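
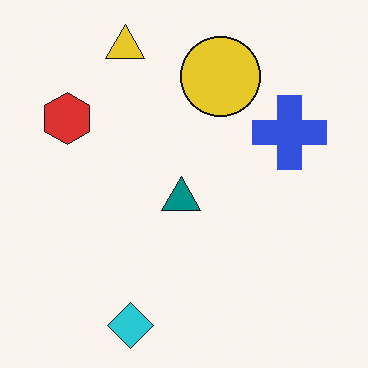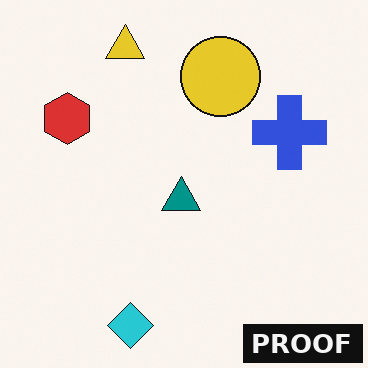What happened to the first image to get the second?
The second image is the first watermarked with the text "PROOF" in the lower-right corner.

A dark label reading "PROOF" appears in the lower-right corner.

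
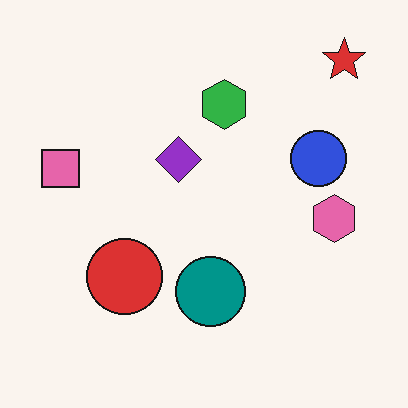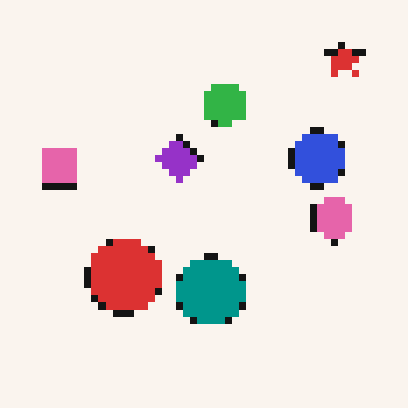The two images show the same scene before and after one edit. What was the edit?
Pixelated into visible square blocks.

Shapes are reduced to large square blocks; fine edges and outlines are lost — a downscale-then-upscale (mosaic) effect.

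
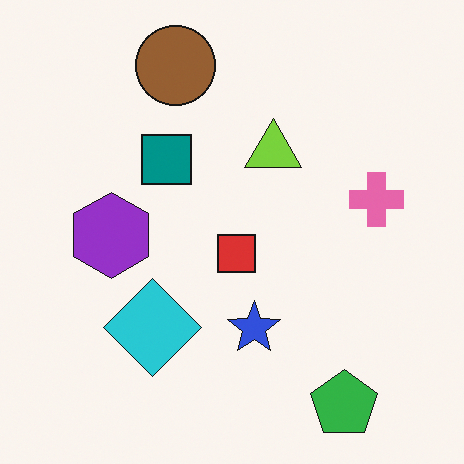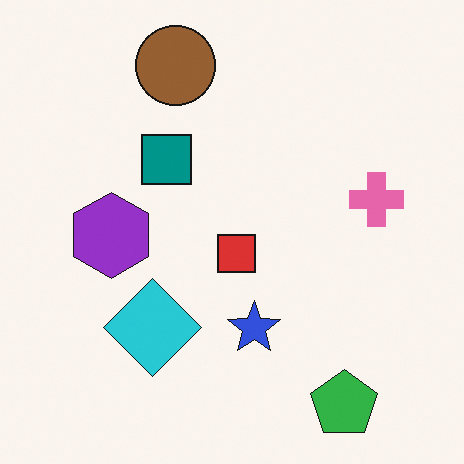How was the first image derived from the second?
The image was overlaid with an additional lime triangle.

A lime triangle appears in the first image that is absent from the second.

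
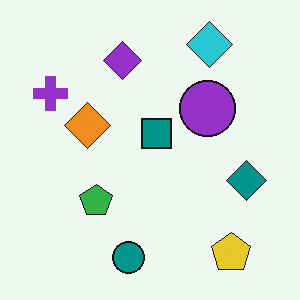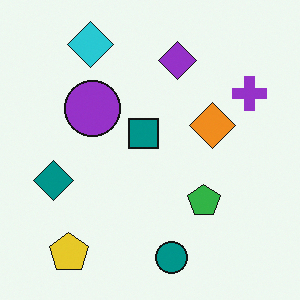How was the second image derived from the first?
The image was flipped horizontally (left ↔ right).

The purple cross is in the top-left of the first image and the top-right of the second — shapes on opposite sides of the vertical midline have swapped in a mirror flip.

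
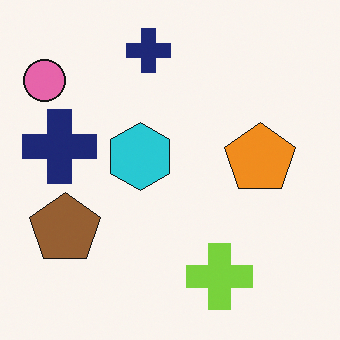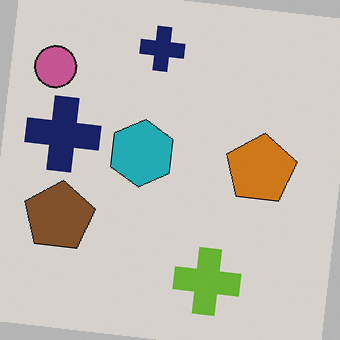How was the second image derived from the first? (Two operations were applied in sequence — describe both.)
This is the original image darkened a little, then rotated clockwise by a small amount.

Every pixel — background and shapes alike — is uniformly darkened. Every shape is tilted by the same angle and the image corners show triangular fill wedges — a whole-image rotation by a non-right angle.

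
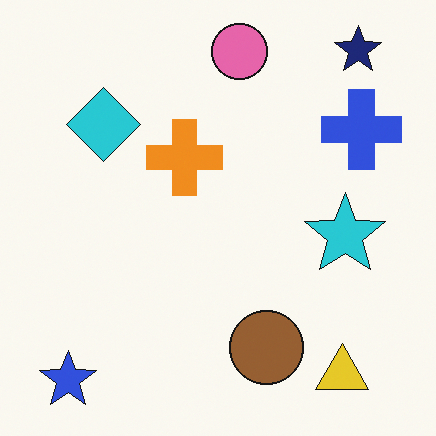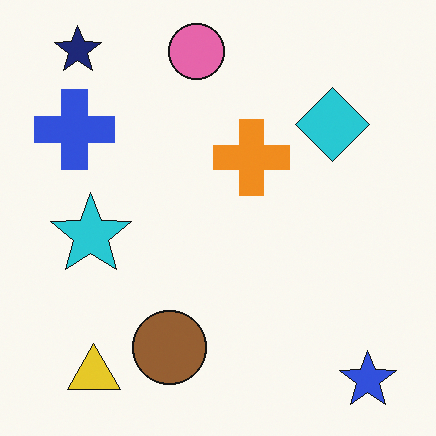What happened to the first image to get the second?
The transformation is: flipped horizontally (left ↔ right).

The blue star is in the bottom-left of the first image and the bottom-right of the second — shapes on opposite sides of the vertical midline have swapped in a mirror flip.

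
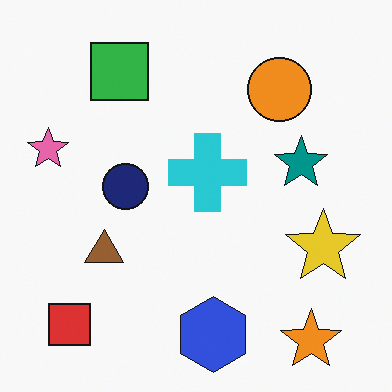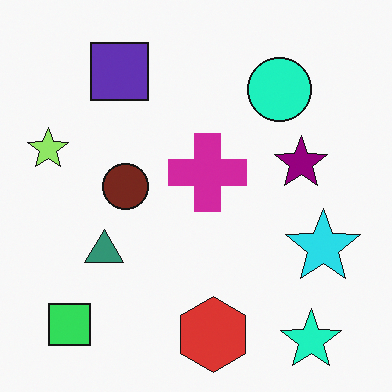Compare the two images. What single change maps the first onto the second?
Hue-shifted by a moderate amount.

Every shape's color has rotated by the same amount around the hue wheel — a uniform hue shift.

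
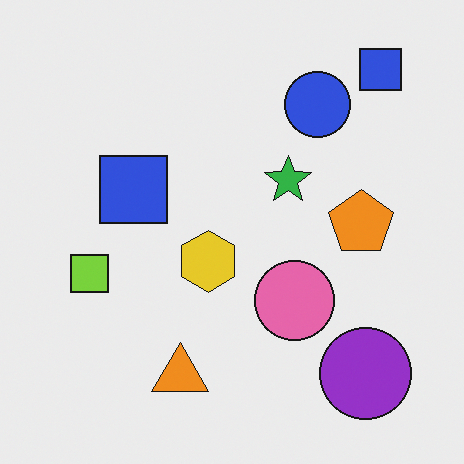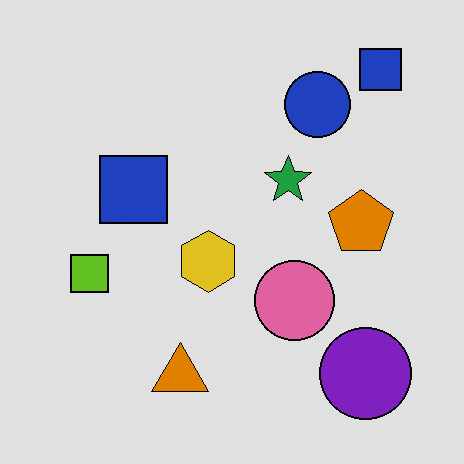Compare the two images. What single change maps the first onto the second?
The transformation is: moderately posterized.

Each flat color has snapped to a coarser quantized level — most visibly, the near-white background has dropped to a flat grey.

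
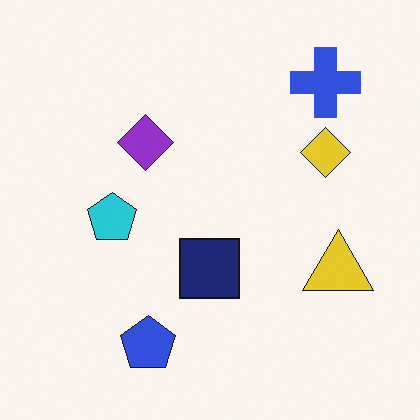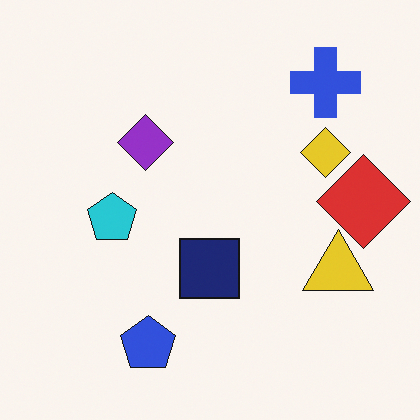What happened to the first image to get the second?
Overlaid with an additional red diamond.

A red diamond appears in the second image that is absent from the first.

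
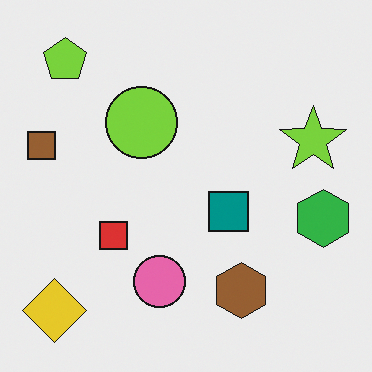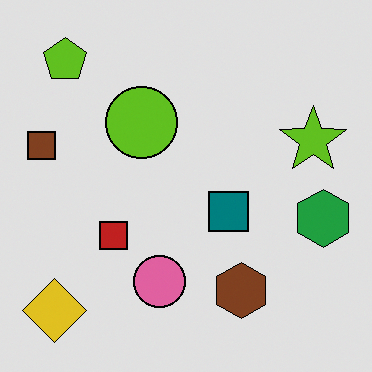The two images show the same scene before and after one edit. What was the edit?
Moderately posterized.

Each flat color has snapped to a coarser quantized level — most visibly, the near-white background has dropped to a flat grey.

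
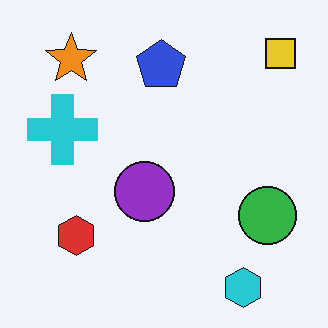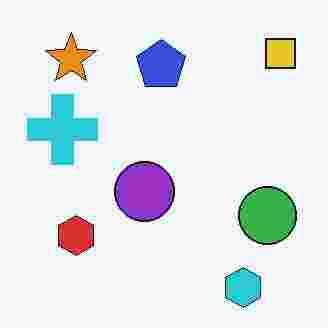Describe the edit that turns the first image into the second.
It was degraded with heavy JPEG compression.

Blocky 8×8 compression artifacts appear around shape edges and the flat background shows ringing — characteristic JPEG degradation.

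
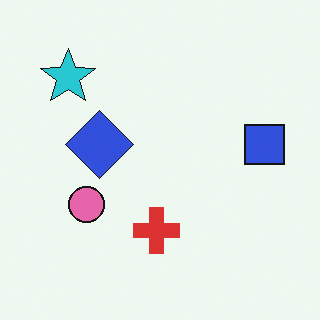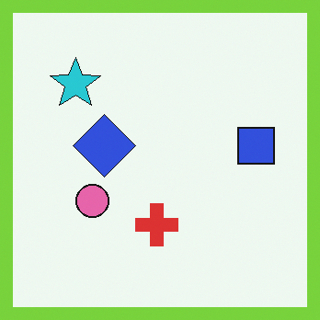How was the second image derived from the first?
The transformation is: framed with a lime border.

A solid lime frame runs around the edge of the second image, with the content slightly shrunk inside it.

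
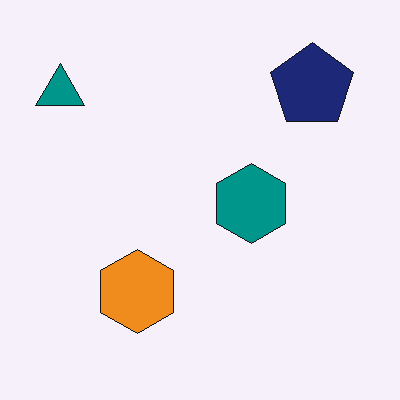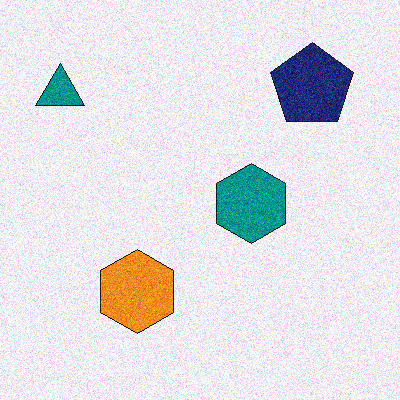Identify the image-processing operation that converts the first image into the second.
The transformation is: degraded with moderate additive noise.

Random speckle covers the whole image, including the flat background.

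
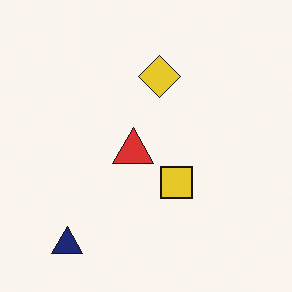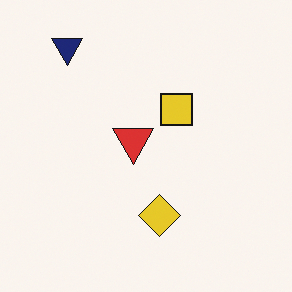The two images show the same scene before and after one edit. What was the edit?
The transformation is: flipped vertically (top ↔ bottom).

The navy triangle is in the bottom-left of the first image and the top-left of the second — shapes on opposite sides of the horizontal midline have swapped in a mirror flip.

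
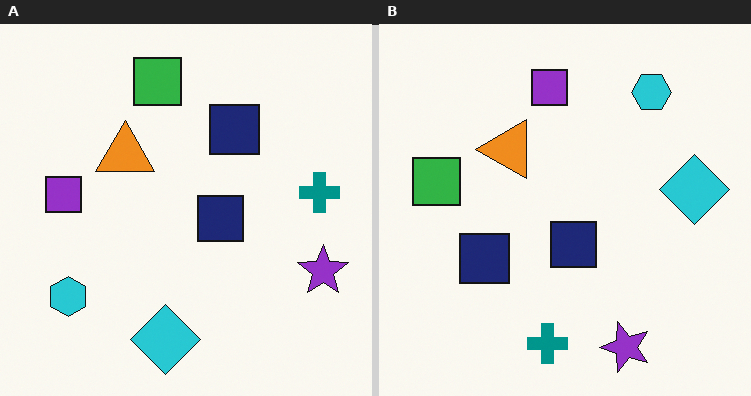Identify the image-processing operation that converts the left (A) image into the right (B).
The right (B) image is the left (A) transposed (reflected across the top-left ↔ bottom-right diagonal).

Shapes have swapped their row and column positions — what was in the top-right is now in the bottom-left — a diagonal reflection.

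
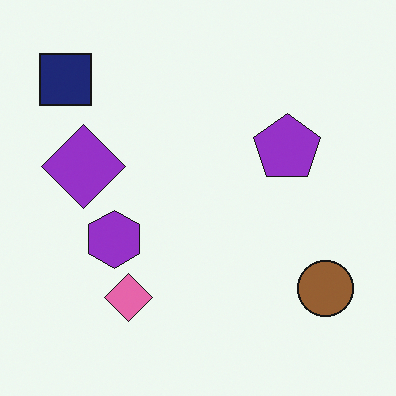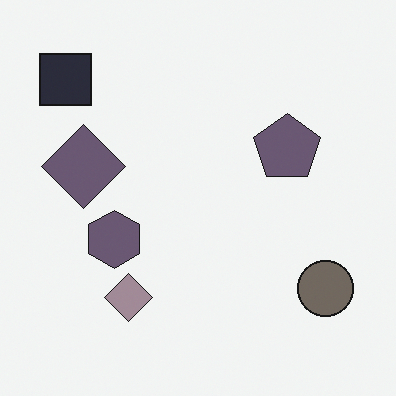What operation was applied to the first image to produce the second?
This is the original image heavily desaturated.

All colors are more muted and greyish — a global saturation change.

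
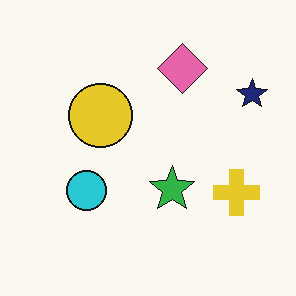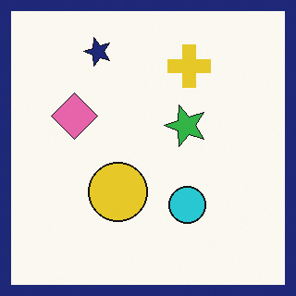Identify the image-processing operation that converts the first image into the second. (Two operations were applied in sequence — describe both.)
The transformation is: rotated 90° counter-clockwise, then framed with a navy border.

The navy star sits in the top-right of the first image and the top-left of the second — consistent with a whole-image 90° counter-clockwise rotation. A solid navy frame runs around the edge of the second image, with the content slightly shrunk inside it.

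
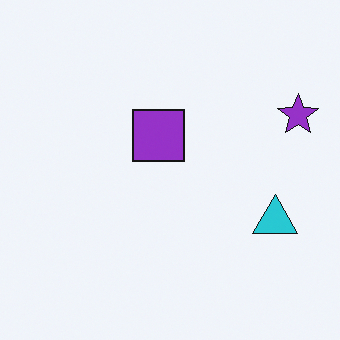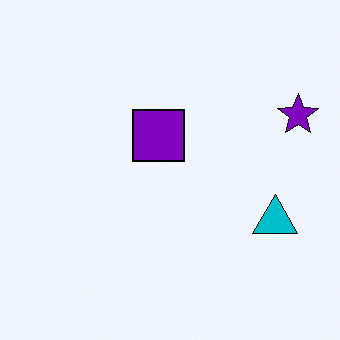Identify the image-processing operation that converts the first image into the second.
Given slightly increased contrast.

Tones are pushed away from mid-grey across the whole image — a global contrast change.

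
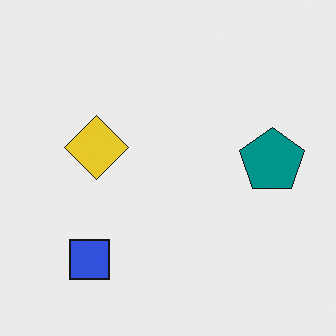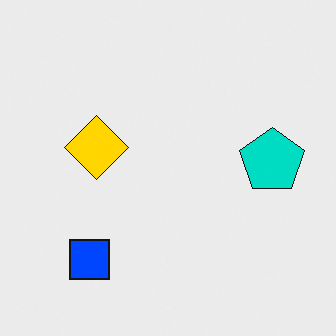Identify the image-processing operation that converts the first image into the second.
The second image is the first heavily oversaturated.

All colors are more vivid — a global saturation change.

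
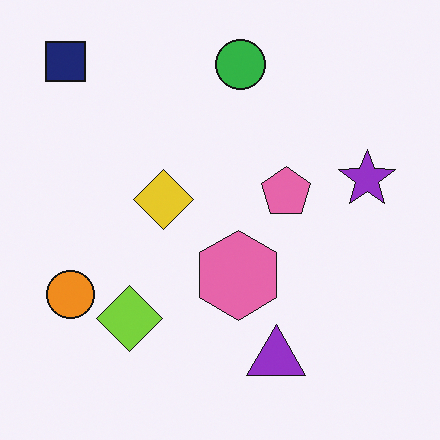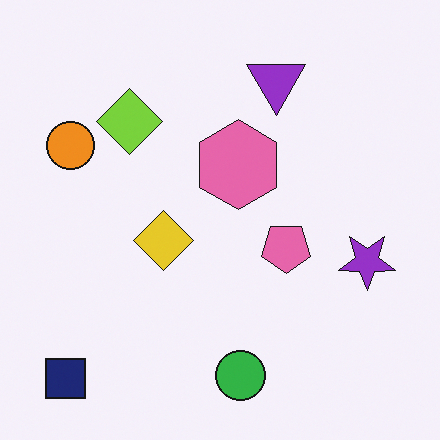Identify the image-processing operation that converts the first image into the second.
Flipped vertically (top ↔ bottom).

The navy square is in the top-left of the first image and the bottom-left of the second — shapes on opposite sides of the horizontal midline have swapped in a mirror flip.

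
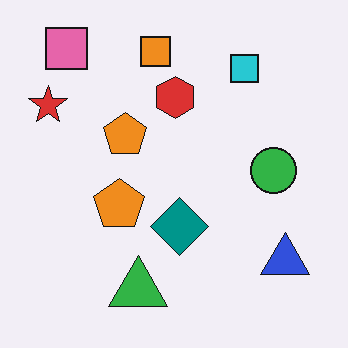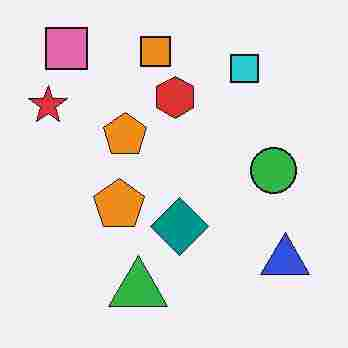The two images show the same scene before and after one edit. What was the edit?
The image was degraded with heavy JPEG compression.

Blocky 8×8 compression artifacts appear around shape edges and the flat background shows ringing — characteristic JPEG degradation.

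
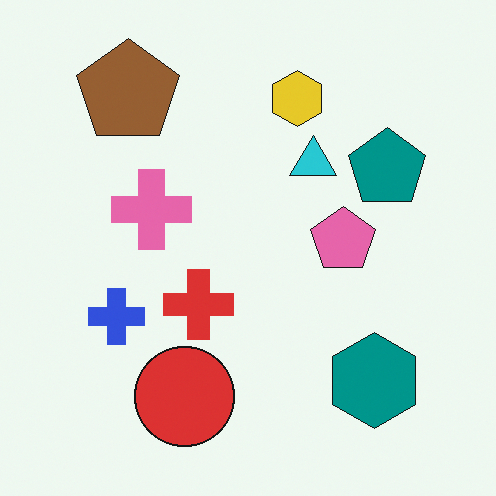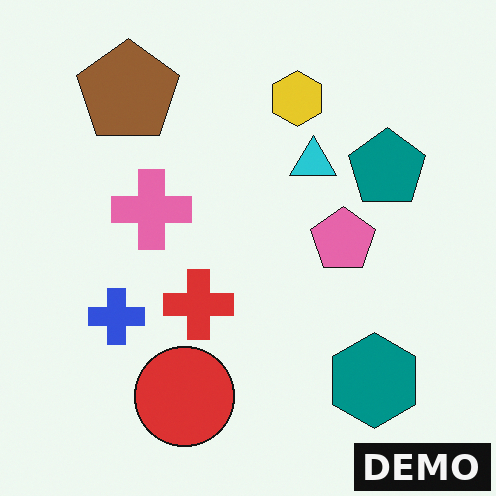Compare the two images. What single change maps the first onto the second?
The transformation is: watermarked with the text "DEMO" in the lower-right corner.

A dark label reading "DEMO" appears in the lower-right corner.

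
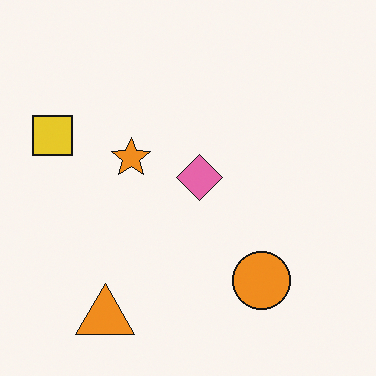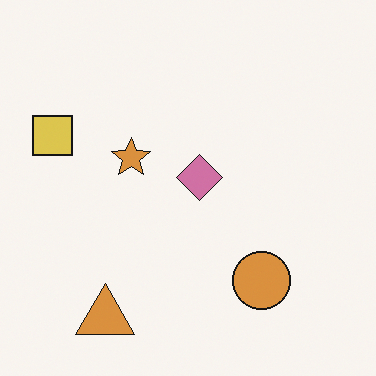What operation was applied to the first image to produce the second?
This is the original image slightly desaturated.

All colors are more muted and greyish — a global saturation change.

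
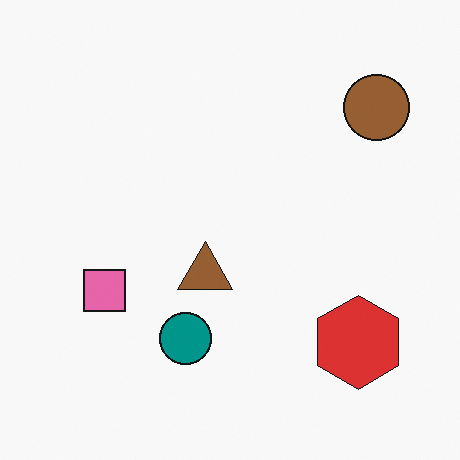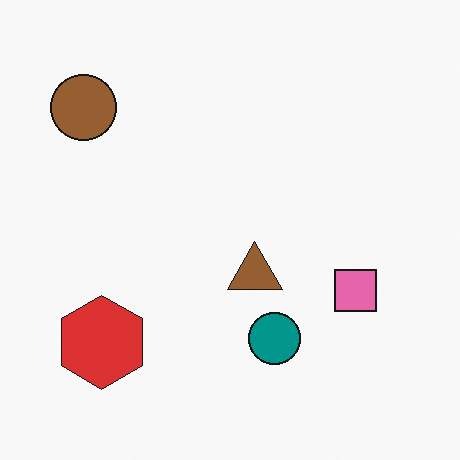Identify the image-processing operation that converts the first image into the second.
This is the original image flipped horizontally (left ↔ right).

The brown circle is in the top-right of the first image and the top-left of the second — shapes on opposite sides of the vertical midline have swapped in a mirror flip.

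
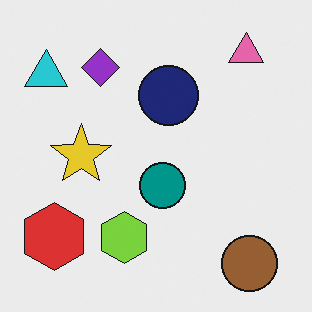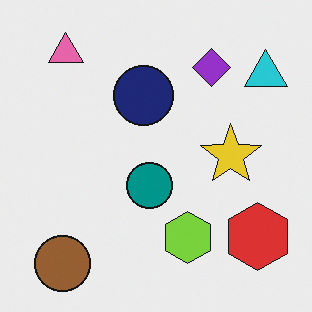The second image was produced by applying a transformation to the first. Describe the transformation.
The transformation is: flipped horizontally (left ↔ right).

The cyan triangle is in the top-left of the first image and the top-right of the second — shapes on opposite sides of the vertical midline have swapped in a mirror flip.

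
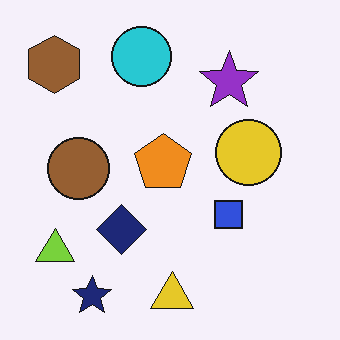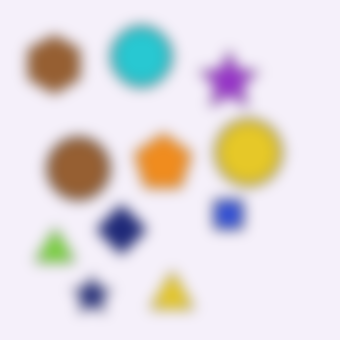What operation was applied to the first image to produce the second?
It was heavily blurred.

Shape edges and outlines are uniformly softened across the whole image.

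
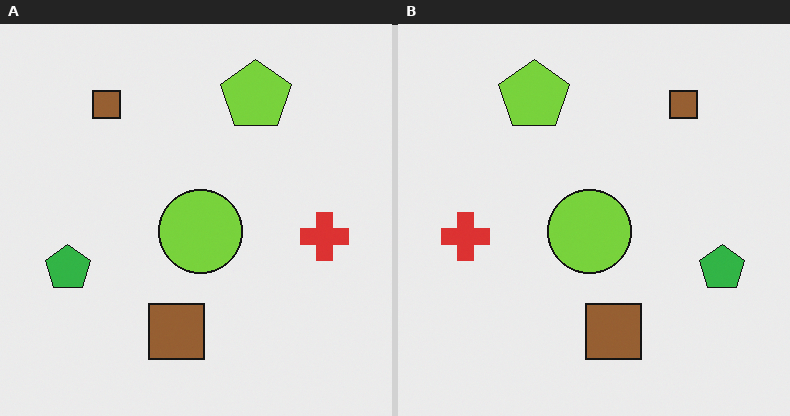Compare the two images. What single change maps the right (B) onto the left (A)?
Flipped horizontally (left ↔ right).

The red cross is in the left of the right (B) image and the right of the left (A) — shapes on opposite sides of the vertical midline have swapped in a mirror flip.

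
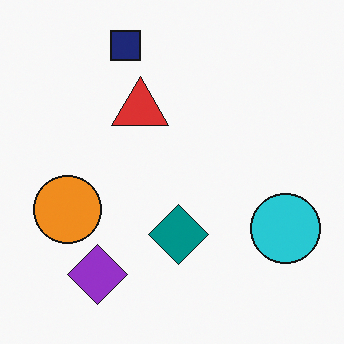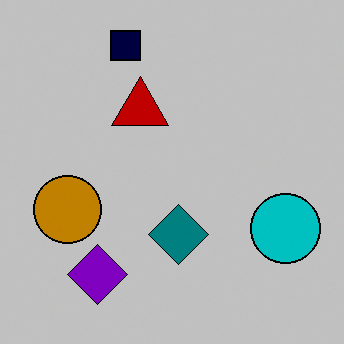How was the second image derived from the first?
The image was aggressively posterized.

Each flat color has snapped to a coarser quantized level — most visibly, the near-white background has dropped to a flat grey.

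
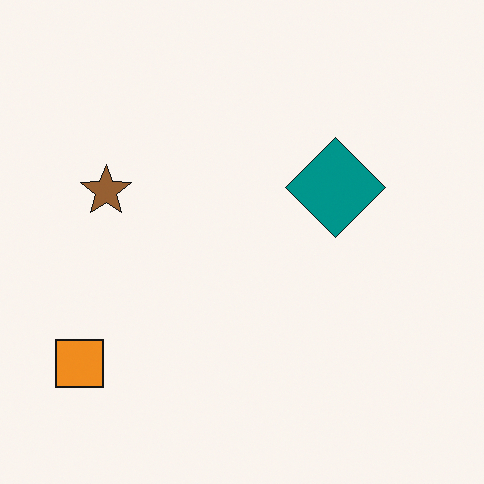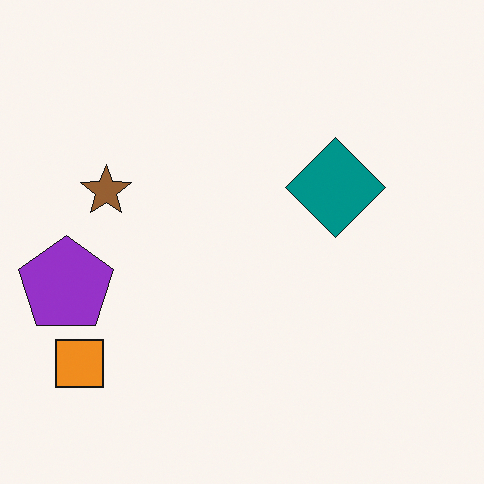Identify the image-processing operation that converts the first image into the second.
The image was overlaid with an additional purple pentagon.

A purple pentagon appears in the second image that is absent from the first.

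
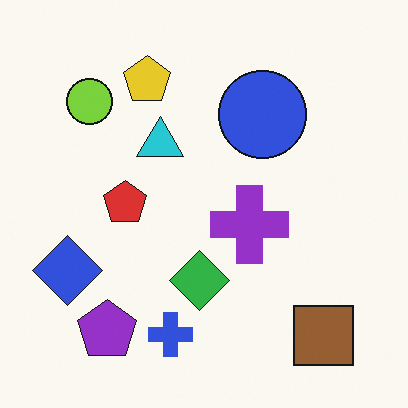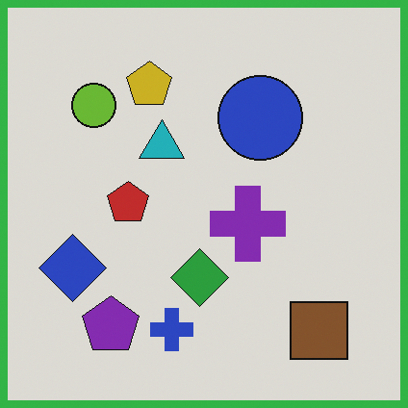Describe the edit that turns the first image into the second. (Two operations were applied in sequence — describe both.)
The image was slightly darkened, then framed with a green border.

Every pixel — background and shapes alike — is uniformly darkened. A solid green frame runs around the edge of the second image, with the content slightly shrunk inside it.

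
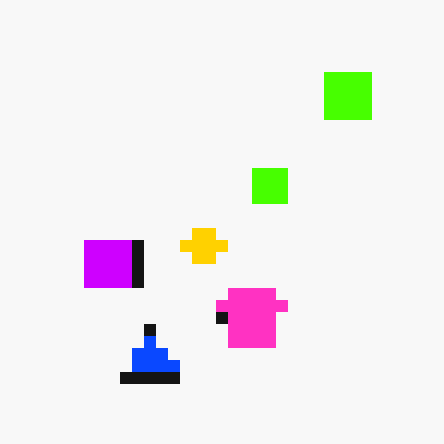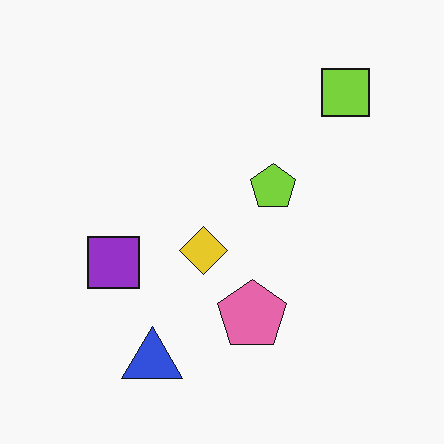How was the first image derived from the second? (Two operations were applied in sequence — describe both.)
The image was made much more vivid (saturation change), then coarsely pixelated.

All colors are more vivid — a global saturation change. Shapes are reduced to large square blocks; fine edges and outlines are lost — a downscale-then-upscale (mosaic) effect.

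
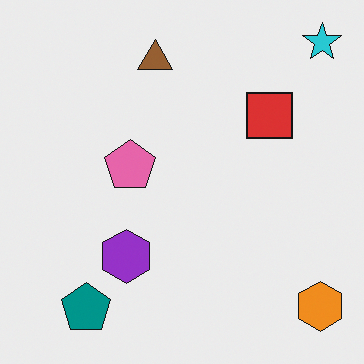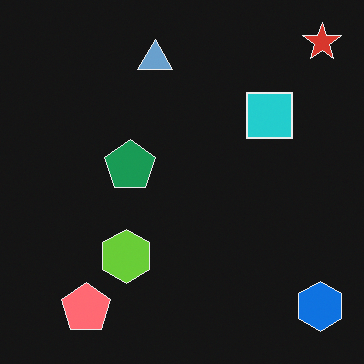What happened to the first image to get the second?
This is the original image color-inverted (negative).

The light background has become dark and every shape's color is its complement — a photographic negative.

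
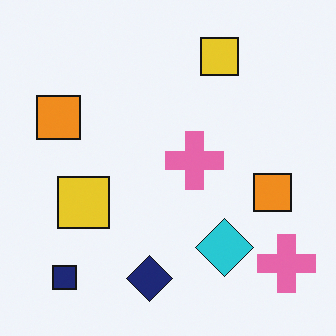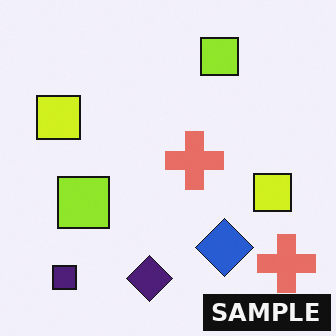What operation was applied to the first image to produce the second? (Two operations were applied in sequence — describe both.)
Hue-shifted slightly, then watermarked with the text "SAMPLE" in the lower-right corner.

Every shape's color has rotated by the same amount around the hue wheel — a uniform hue shift. A dark label reading "SAMPLE" appears in the lower-right corner.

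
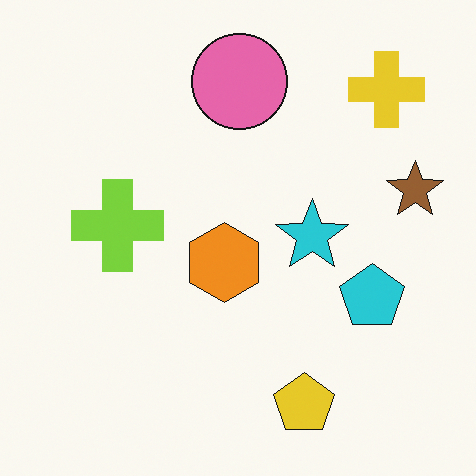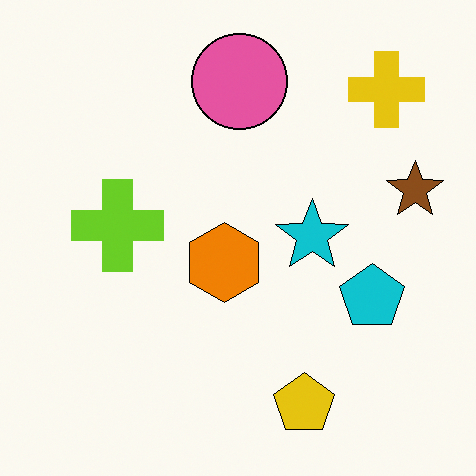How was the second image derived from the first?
Given slightly increased contrast.

Tones are pushed away from mid-grey across the whole image — a global contrast change.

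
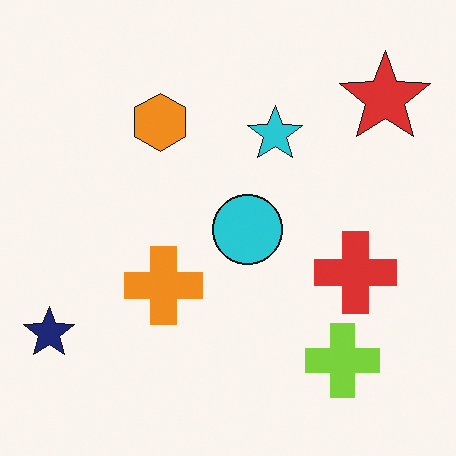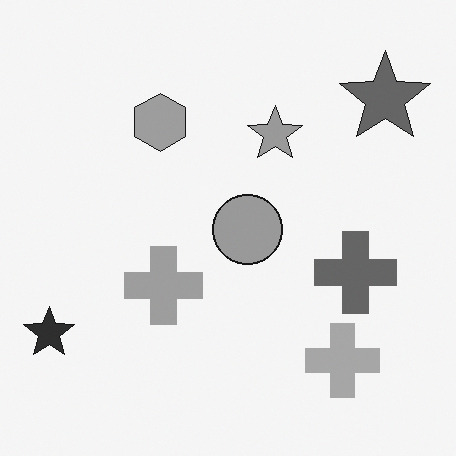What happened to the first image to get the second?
Converted to grayscale.

All color is removed — every shape is now a shade of grey.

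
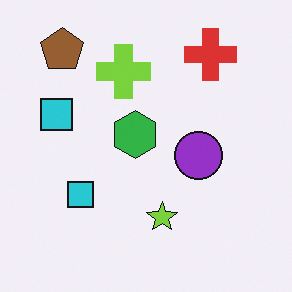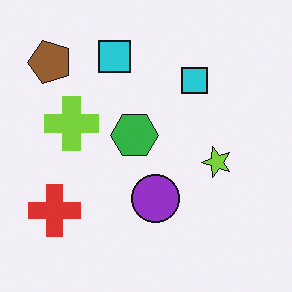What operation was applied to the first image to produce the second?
This is the original image transposed (reflected across the top-left ↔ bottom-right diagonal).

Shapes have swapped their row and column positions — what was in the top-right is now in the bottom-left — a diagonal reflection.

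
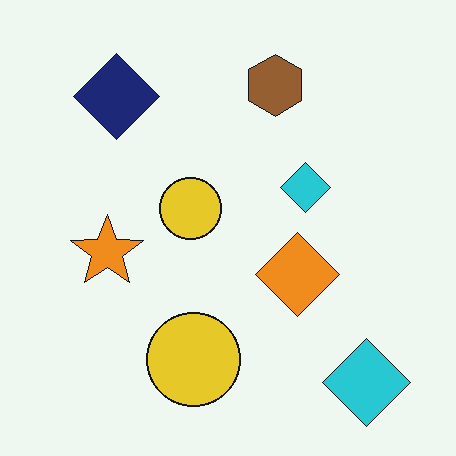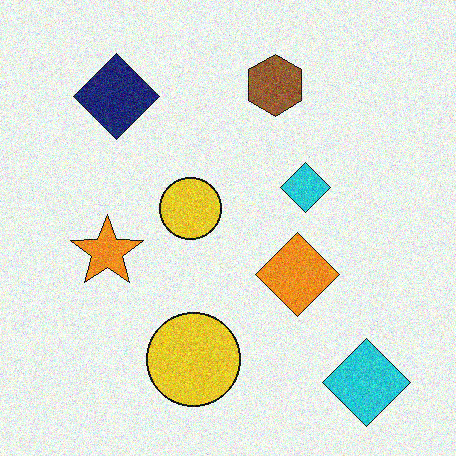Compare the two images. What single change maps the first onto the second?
It was degraded with visible gaussian noise.

Random speckle covers the whole image, including the flat background.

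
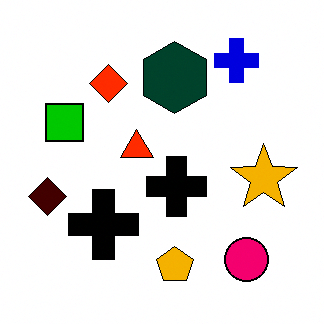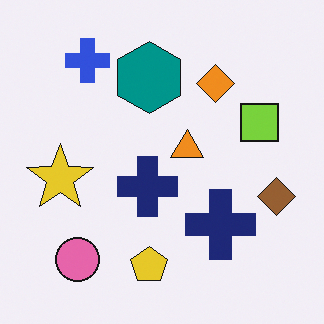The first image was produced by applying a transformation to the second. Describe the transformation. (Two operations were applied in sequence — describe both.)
It was flipped horizontally (left ↔ right), then given much higher contrast.

The brown diamond is in the right of the second image and the left of the first — shapes on opposite sides of the vertical midline have swapped in a mirror flip. Tones are pushed away from mid-grey across the whole image — a global contrast change.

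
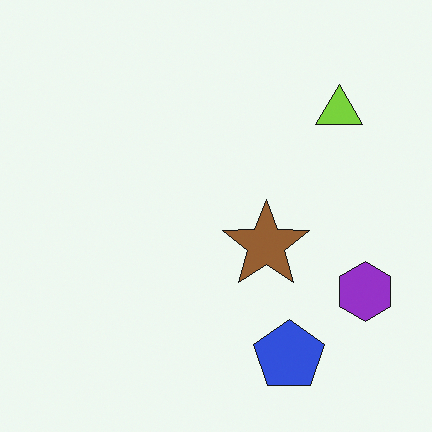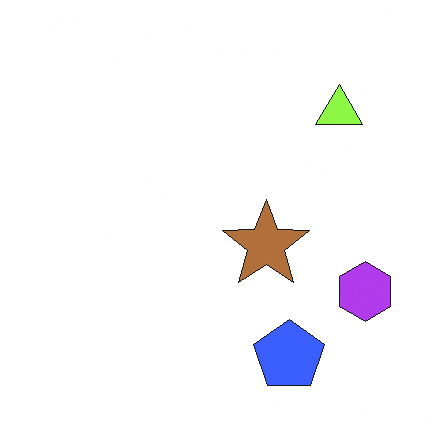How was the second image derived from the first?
Brightened a little.

Every pixel — background and shapes alike — is uniformly brightened.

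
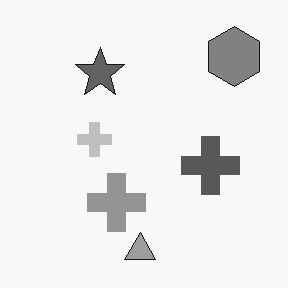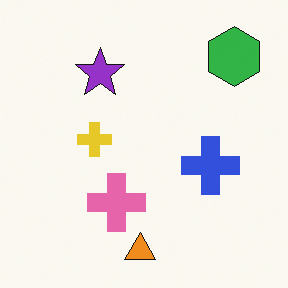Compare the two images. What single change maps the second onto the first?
The first image is the second converted to grayscale.

All color is removed — every shape is now a shade of grey.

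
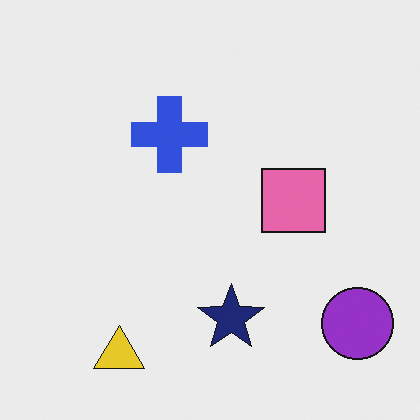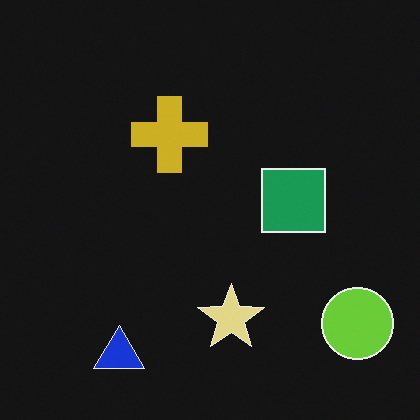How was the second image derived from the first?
This is the original image color-inverted (negative).

The light background has become dark and every shape's color is its complement — a photographic negative.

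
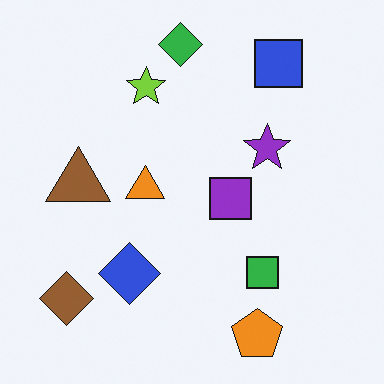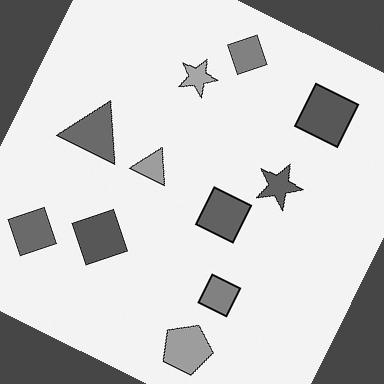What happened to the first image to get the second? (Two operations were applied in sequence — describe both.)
The transformation is: converted to grayscale, then rotated clockwise by a moderate amount.

All color is removed — every shape is now a shade of grey. Every shape is tilted by the same angle and the image corners show triangular fill wedges — a whole-image rotation by a non-right angle.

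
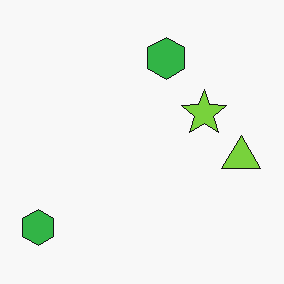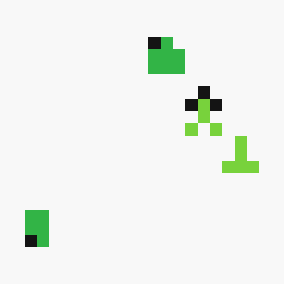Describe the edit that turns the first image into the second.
The transformation is: coarsely pixelated.

Shapes are reduced to large square blocks; fine edges and outlines are lost — a downscale-then-upscale (mosaic) effect.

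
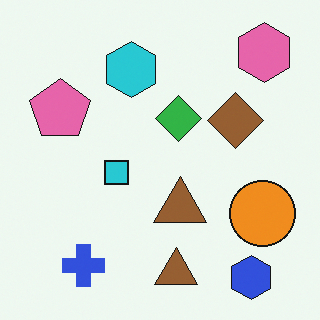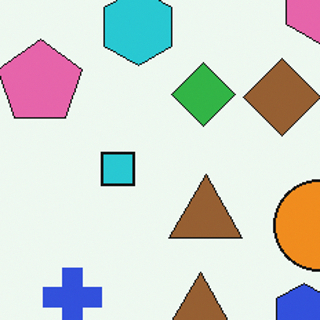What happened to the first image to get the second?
The second image is the first cropped to a modestly smaller region and rescaled.

The visible shapes are larger and the field of view is narrower; shapes near the original edges may be partly or wholly outside the frame — a crop-and-rescale.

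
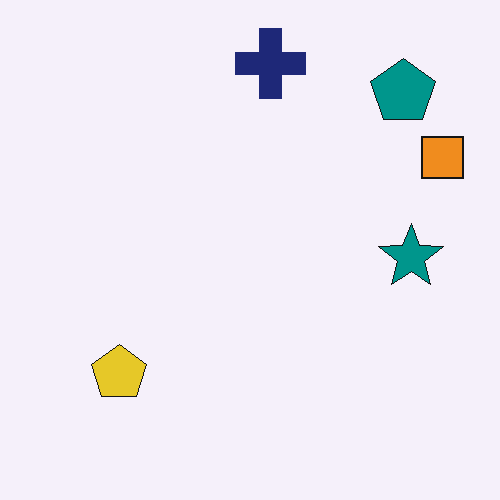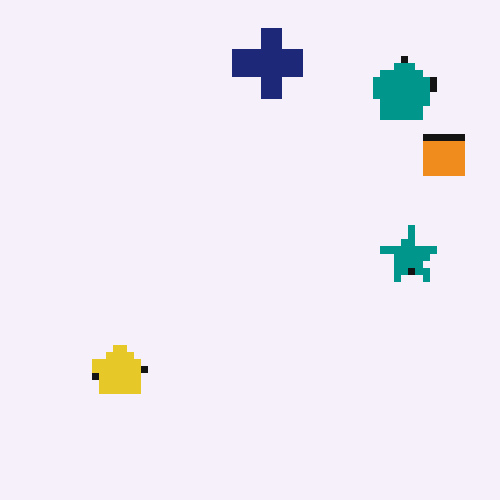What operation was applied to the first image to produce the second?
Pixelated into visible square blocks.

Shapes are reduced to large square blocks; fine edges and outlines are lost — a downscale-then-upscale (mosaic) effect.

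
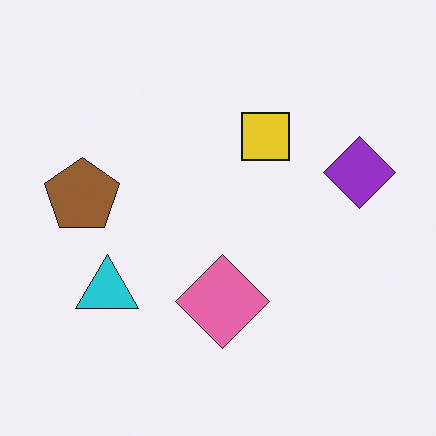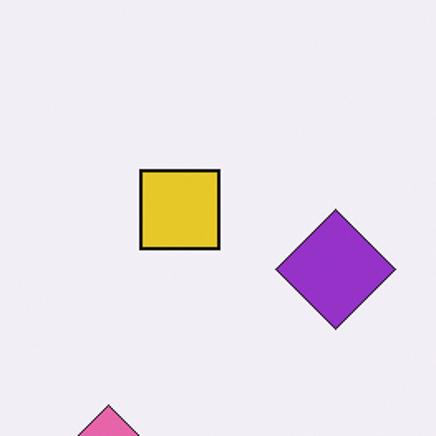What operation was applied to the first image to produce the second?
Cropped to a noticeably smaller region and rescaled.

The visible shapes are larger and the field of view is narrower; shapes near the original edges may be partly or wholly outside the frame — a crop-and-rescale.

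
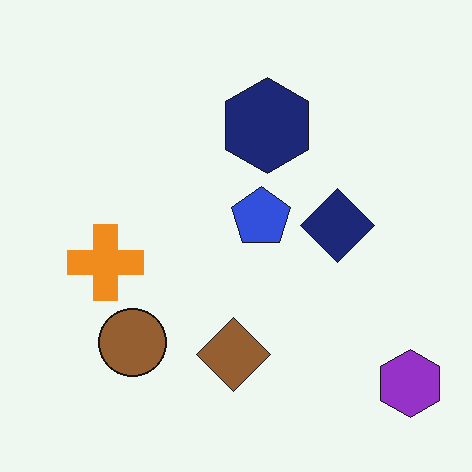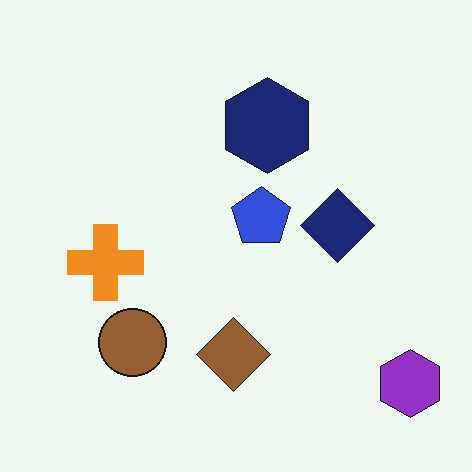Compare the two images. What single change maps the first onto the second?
The second image is the first JPEG-compressed with visible artifacts.

Blocky 8×8 compression artifacts appear around shape edges and the flat background shows ringing — characteristic JPEG degradation.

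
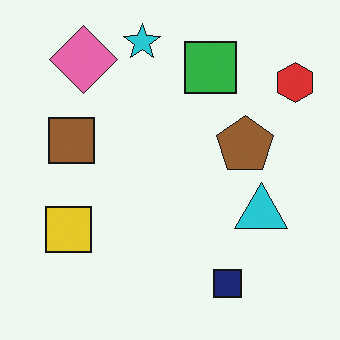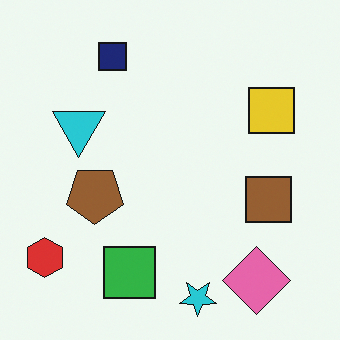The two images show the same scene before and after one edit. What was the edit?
The transformation is: rotated 180°.

The red hexagon sits in the top-right of the first image and the bottom-left of the second — consistent with a whole-image 180° rotation.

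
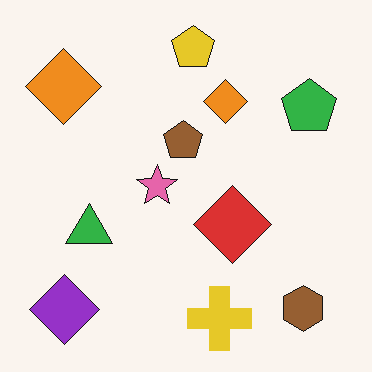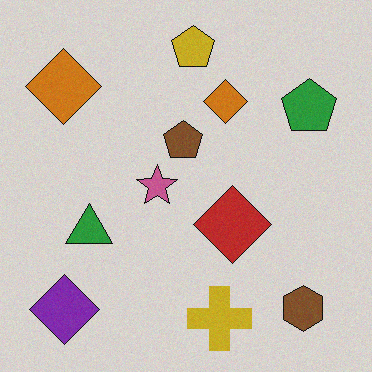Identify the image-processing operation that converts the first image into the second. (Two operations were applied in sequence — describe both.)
It was darkened a little, then degraded with light additive noise.

Every pixel — background and shapes alike — is uniformly darkened. Random speckle covers the whole image, including the flat background.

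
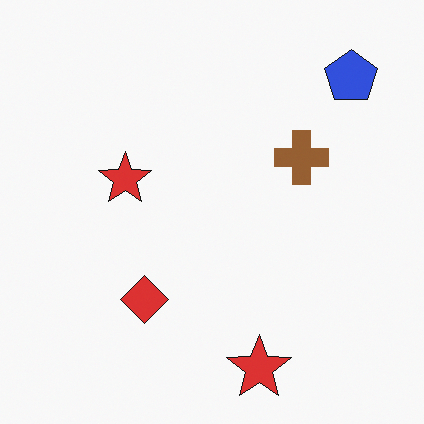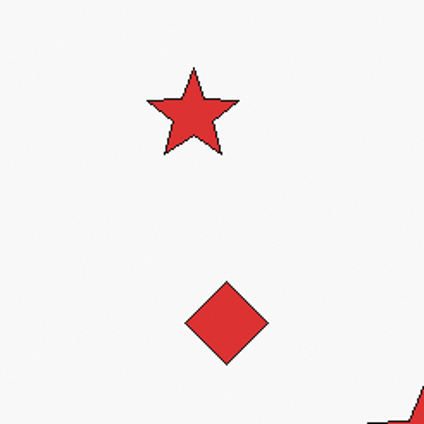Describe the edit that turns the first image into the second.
The transformation is: cropped tightly and scaled back up.

The visible shapes are larger and the field of view is narrower; shapes near the original edges may be partly or wholly outside the frame — a crop-and-rescale.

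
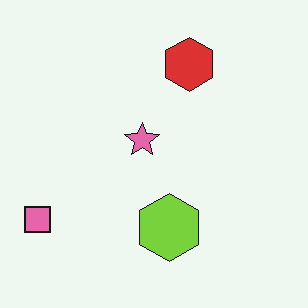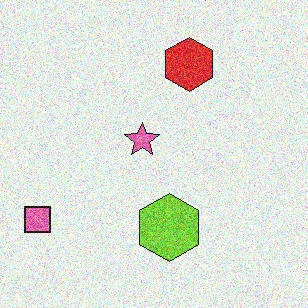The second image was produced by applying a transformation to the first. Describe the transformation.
The transformation is: degraded with a thick layer of grain.

Random speckle covers the whole image, including the flat background.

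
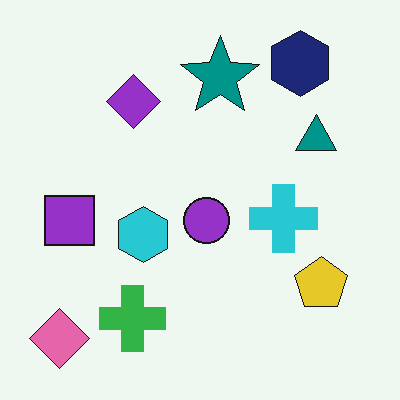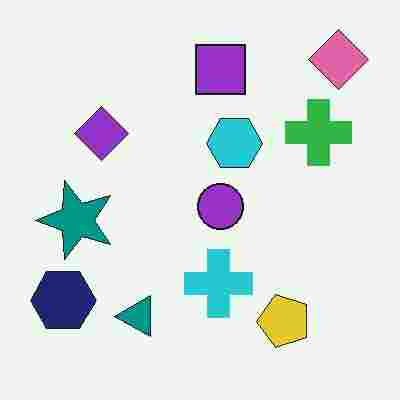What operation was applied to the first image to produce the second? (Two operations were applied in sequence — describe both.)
Transposed (reflected across the top-left ↔ bottom-right diagonal), then heavily JPEG-compressed with obvious blocking artifacts.

Shapes have swapped their row and column positions — what was in the top-right is now in the bottom-left — a diagonal reflection. Blocky 8×8 compression artifacts appear around shape edges and the flat background shows ringing — characteristic JPEG degradation.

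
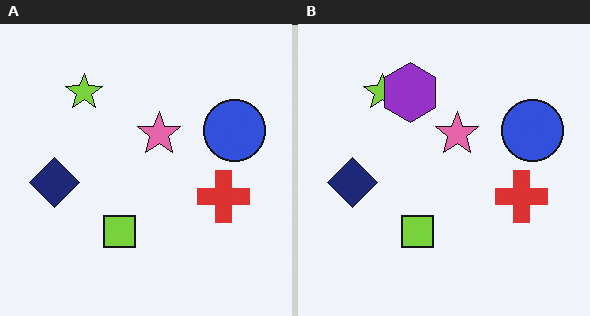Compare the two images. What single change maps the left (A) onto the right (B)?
Overlaid with an additional purple hexagon.

A purple hexagon appears in the right (B) image that is absent from the left (A).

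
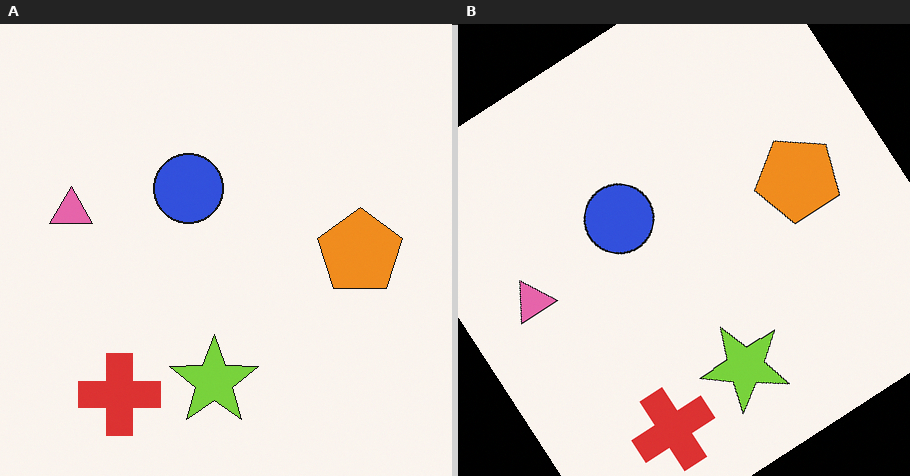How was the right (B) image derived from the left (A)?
The transformation is: rotated counter-clockwise by a large amount — several tens of degrees.

Every shape is tilted by the same angle and the image corners show triangular fill wedges — a whole-image rotation by a non-right angle.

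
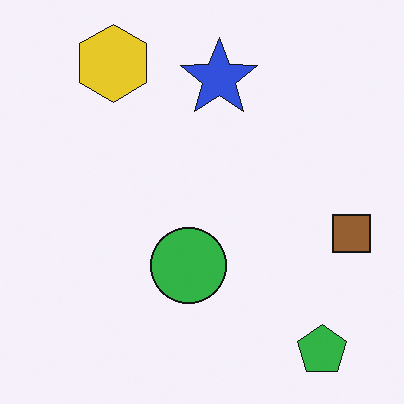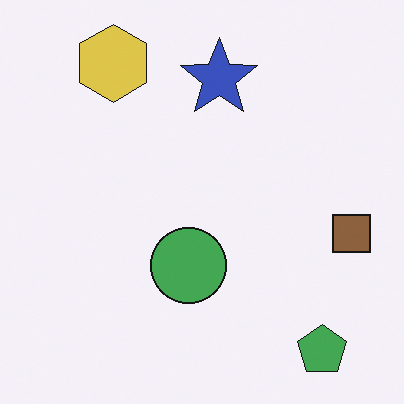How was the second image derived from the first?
The transformation is: slightly desaturated.

All colors are more muted and greyish — a global saturation change.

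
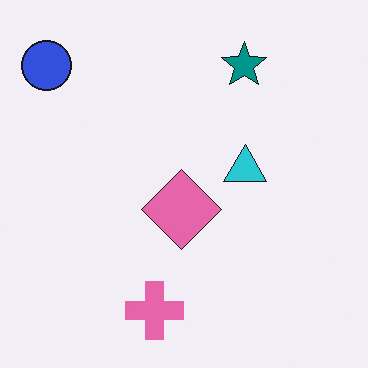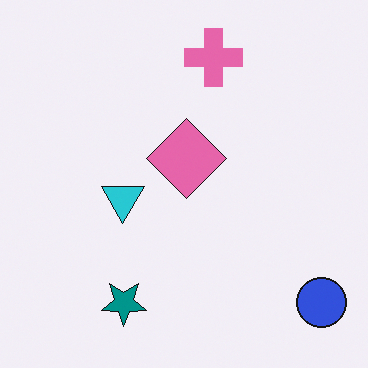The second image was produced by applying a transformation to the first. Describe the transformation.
This is the original image rotated 180°.

The blue circle sits in the top-left of the first image and the bottom-right of the second — consistent with a whole-image 180° rotation.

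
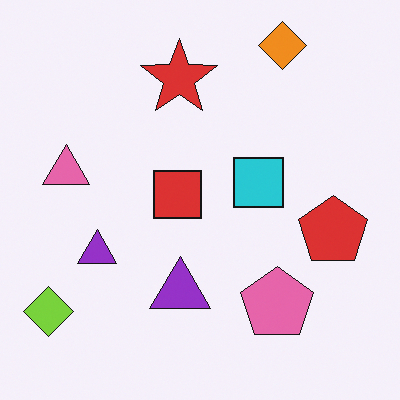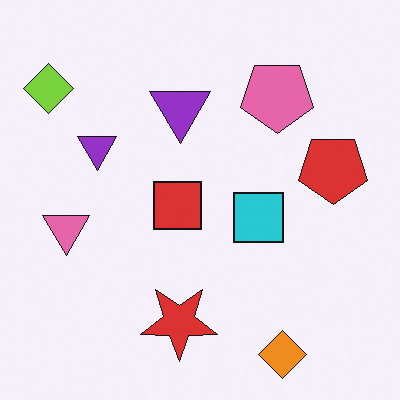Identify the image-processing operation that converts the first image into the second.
The transformation is: flipped vertically (top ↔ bottom).

The orange diamond is in the top-right of the first image and the bottom-right of the second — shapes on opposite sides of the horizontal midline have swapped in a mirror flip.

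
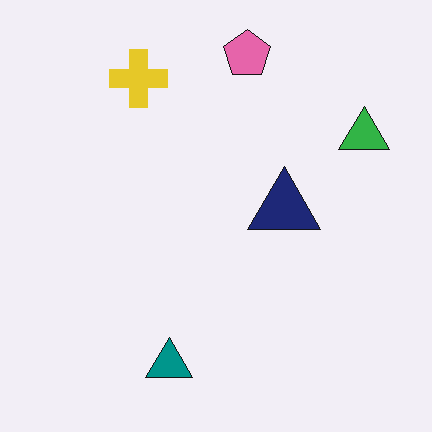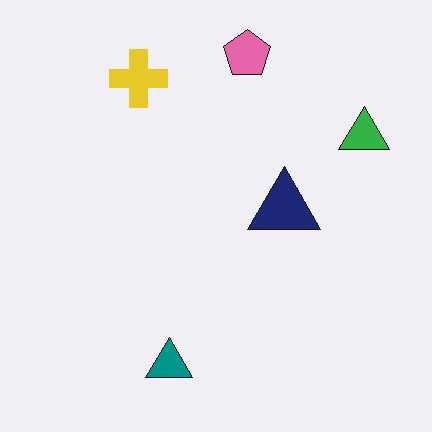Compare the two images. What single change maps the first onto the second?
The image was given moderate JPEG compression.

Blocky 8×8 compression artifacts appear around shape edges and the flat background shows ringing — characteristic JPEG degradation.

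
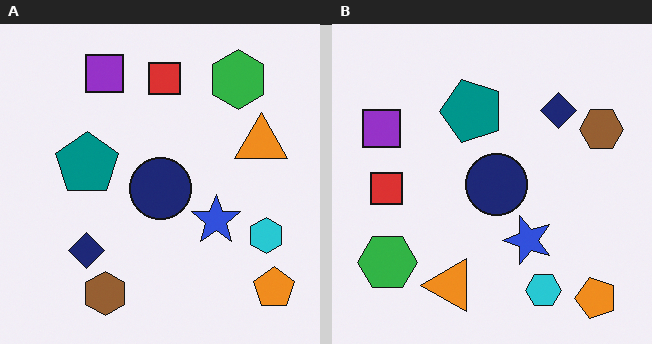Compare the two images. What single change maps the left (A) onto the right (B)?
This is the original image transposed (reflected across the top-left ↔ bottom-right diagonal).

Shapes have swapped their row and column positions — what was in the top-right is now in the bottom-left — a diagonal reflection.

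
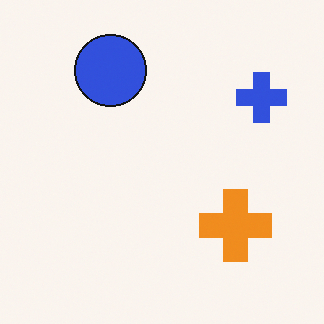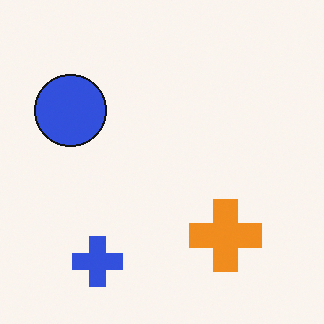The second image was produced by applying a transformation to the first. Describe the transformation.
Transposed (reflected across the top-left ↔ bottom-right diagonal).

Shapes have swapped their row and column positions — what was in the top-right is now in the bottom-left — a diagonal reflection.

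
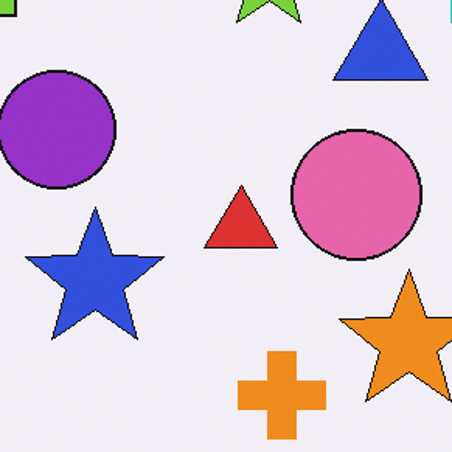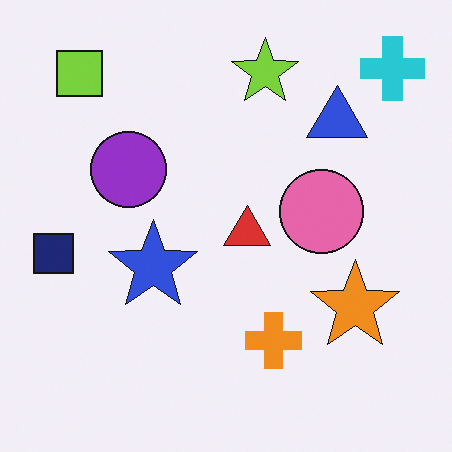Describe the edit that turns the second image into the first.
Cropped to a modestly smaller region and rescaled.

The visible shapes are larger and the field of view is narrower; shapes near the original edges may be partly or wholly outside the frame — a crop-and-rescale.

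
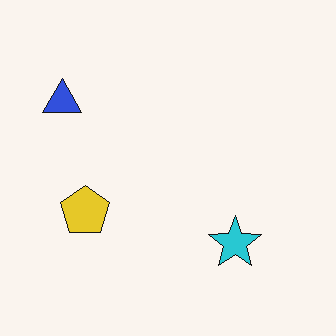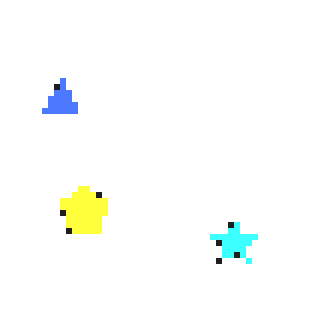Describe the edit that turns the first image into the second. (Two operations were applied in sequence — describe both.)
The image was brightened a lot, then pixelated into visible square blocks.

Every pixel — background and shapes alike — is uniformly brightened. Shapes are reduced to large square blocks; fine edges and outlines are lost — a downscale-then-upscale (mosaic) effect.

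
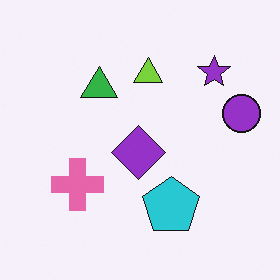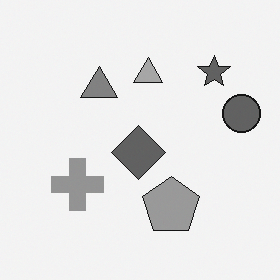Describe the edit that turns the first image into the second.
The second image is the first converted to grayscale.

All color is removed — every shape is now a shade of grey.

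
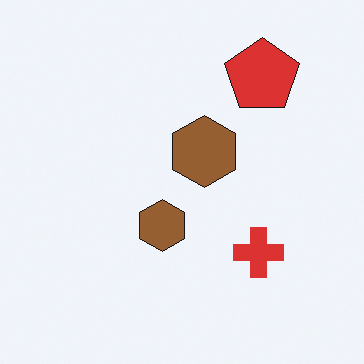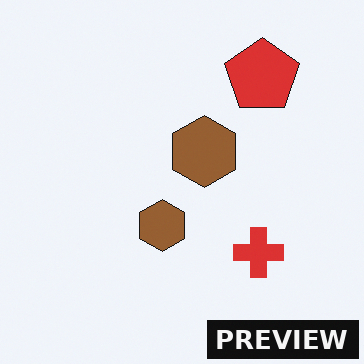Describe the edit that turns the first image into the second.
It was watermarked with the text "PREVIEW" in the lower-right corner.

A dark label reading "PREVIEW" appears in the lower-right corner.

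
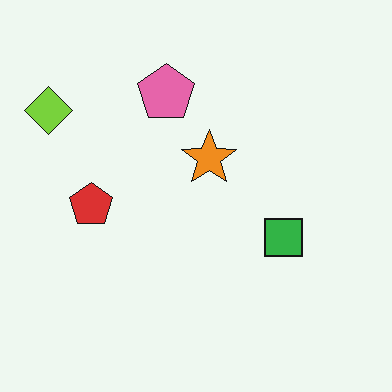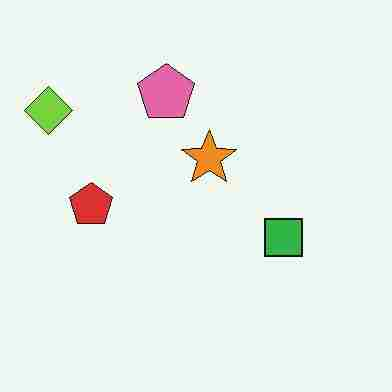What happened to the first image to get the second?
The image was degraded with heavy JPEG compression.

Blocky 8×8 compression artifacts appear around shape edges and the flat background shows ringing — characteristic JPEG degradation.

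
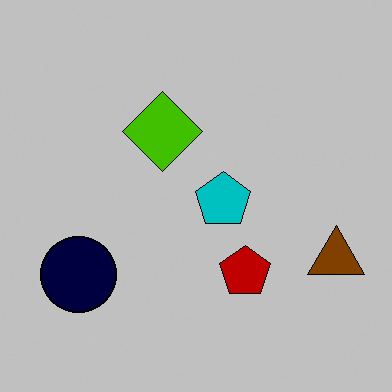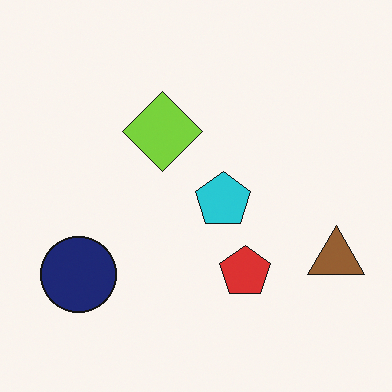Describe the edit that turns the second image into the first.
Heavily posterized to just a handful of flat colors.

Each flat color has snapped to a coarser quantized level — most visibly, the near-white background has dropped to a flat grey.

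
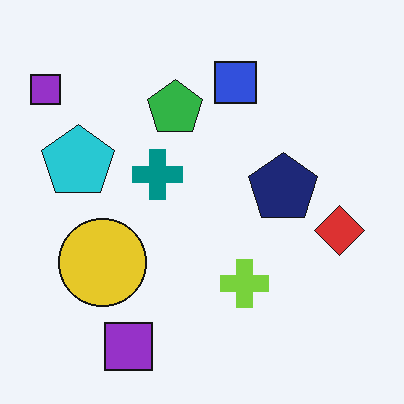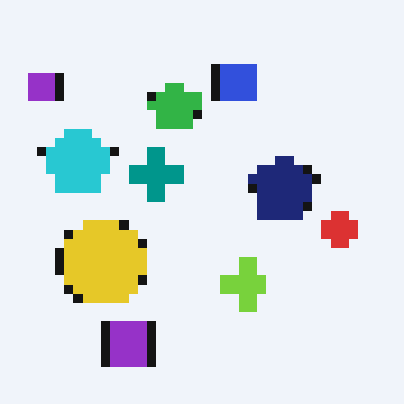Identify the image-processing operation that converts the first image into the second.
The transformation is: coarsely pixelated.

Shapes are reduced to large square blocks; fine edges and outlines are lost — a downscale-then-upscale (mosaic) effect.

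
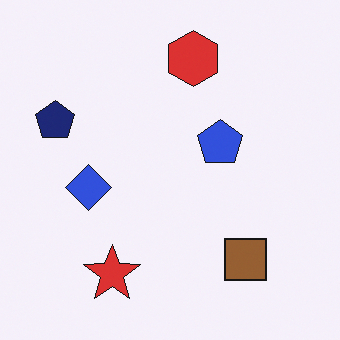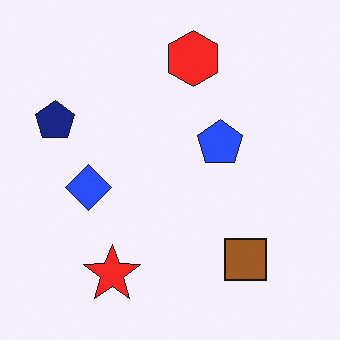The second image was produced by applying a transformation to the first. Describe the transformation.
This is the original image slightly oversaturated.

All colors are more vivid — a global saturation change.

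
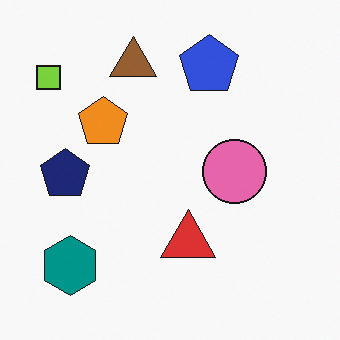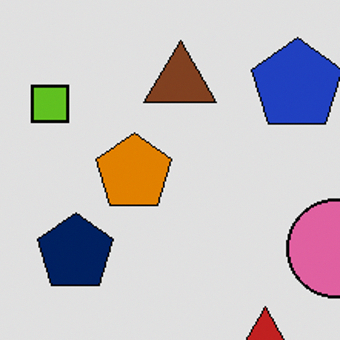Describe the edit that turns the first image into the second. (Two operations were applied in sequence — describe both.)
The image was moderately posterized, then cropped to a modestly smaller region and rescaled.

Each flat color has snapped to a coarser quantized level — most visibly, the near-white background has dropped to a flat grey. The visible shapes are larger and the field of view is narrower; shapes near the original edges may be partly or wholly outside the frame — a crop-and-rescale.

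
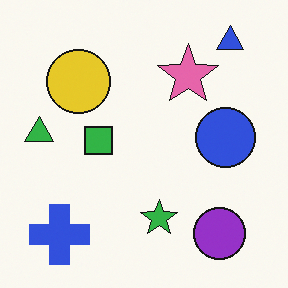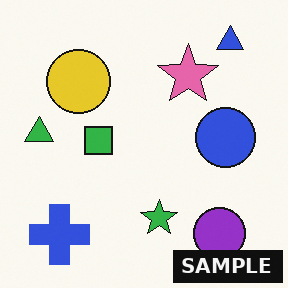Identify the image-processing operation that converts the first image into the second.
Watermarked with the text "SAMPLE" in the lower-right corner.

A dark label reading "SAMPLE" appears in the lower-right corner.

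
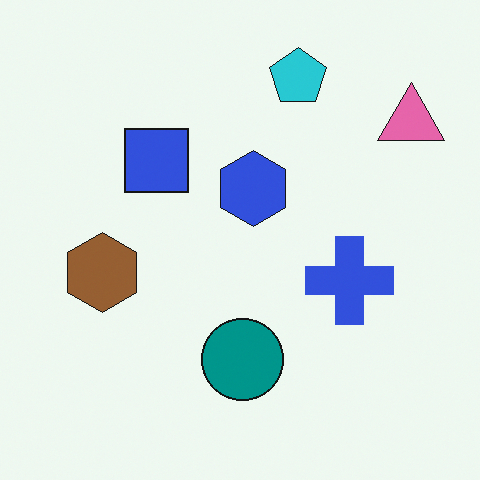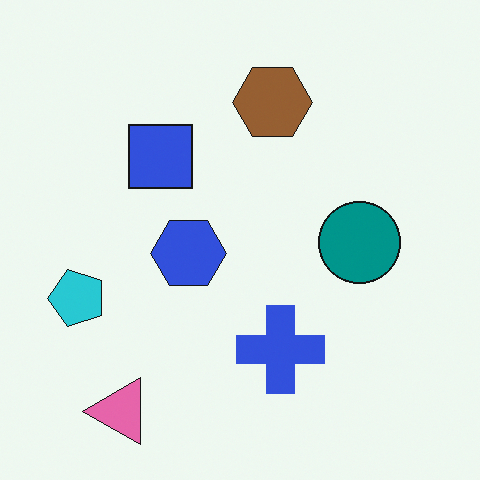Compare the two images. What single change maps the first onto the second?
It was transposed (reflected across the top-left ↔ bottom-right diagonal).

Shapes have swapped their row and column positions — what was in the top-right is now in the bottom-left — a diagonal reflection.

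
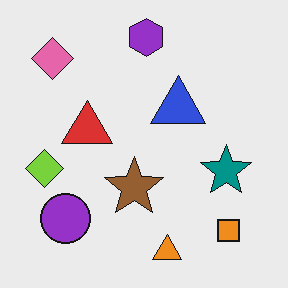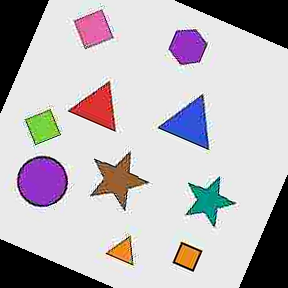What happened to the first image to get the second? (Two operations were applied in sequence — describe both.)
The second image is the first degraded with heavy JPEG compression, then rotated clockwise by a clearly visible amount.

Blocky 8×8 compression artifacts appear around shape edges and the flat background shows ringing — characteristic JPEG degradation. Every shape is tilted by the same angle and the image corners show triangular fill wedges — a whole-image rotation by a non-right angle.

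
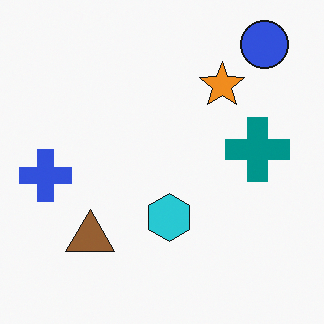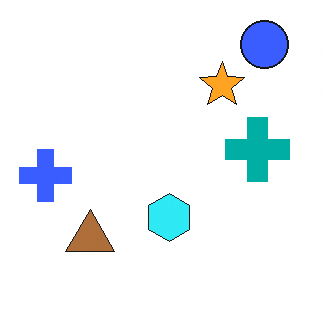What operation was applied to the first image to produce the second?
The image was slightly brightened.

Every pixel — background and shapes alike — is uniformly brightened.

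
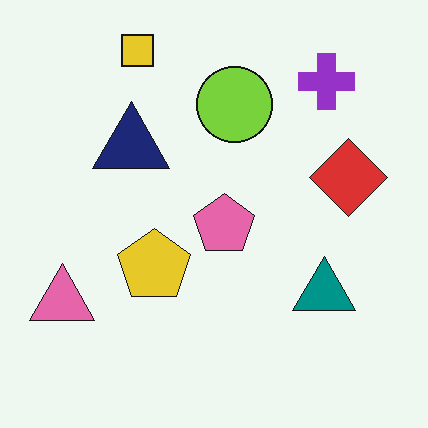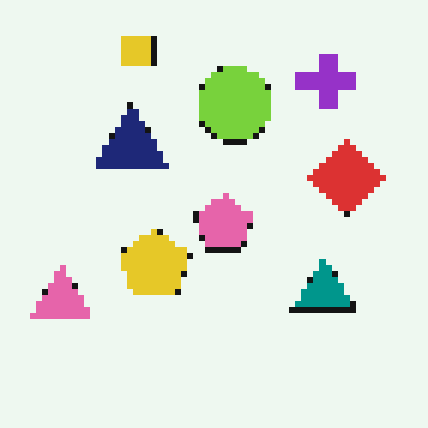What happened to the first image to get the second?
This is the original image pixelated into visible square blocks.

Shapes are reduced to large square blocks; fine edges and outlines are lost — a downscale-then-upscale (mosaic) effect.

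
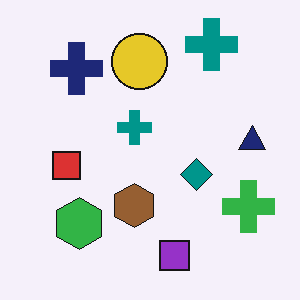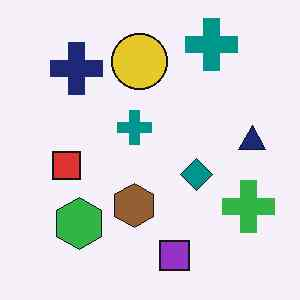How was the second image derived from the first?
This is the original image given moderate JPEG compression.

Blocky 8×8 compression artifacts appear around shape edges and the flat background shows ringing — characteristic JPEG degradation.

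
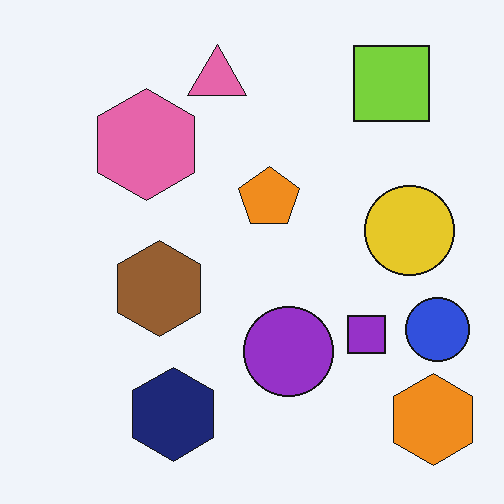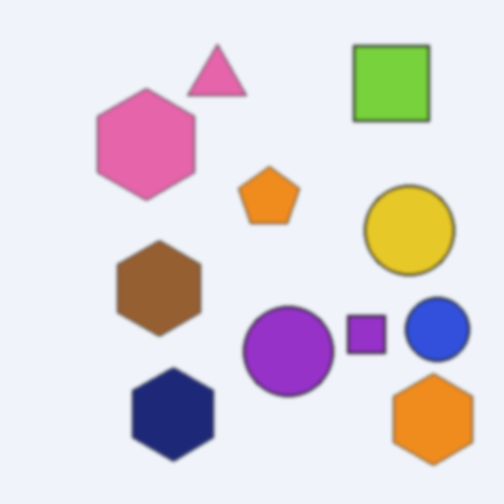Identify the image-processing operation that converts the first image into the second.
It was slightly softened.

Shape edges and outlines are uniformly softened across the whole image.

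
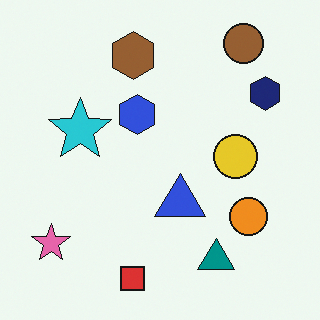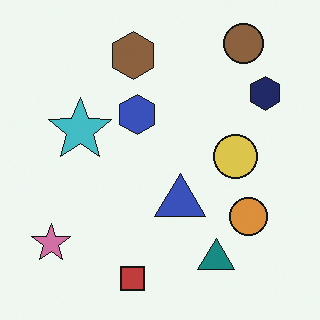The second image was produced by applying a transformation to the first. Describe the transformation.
This is the original image slightly desaturated.

All colors are more muted and greyish — a global saturation change.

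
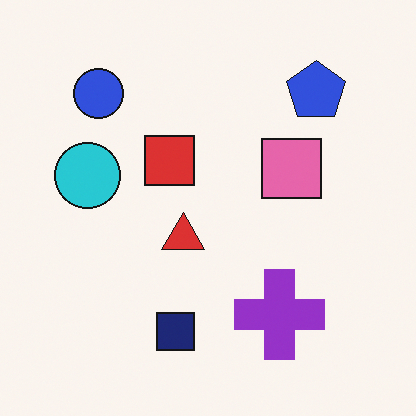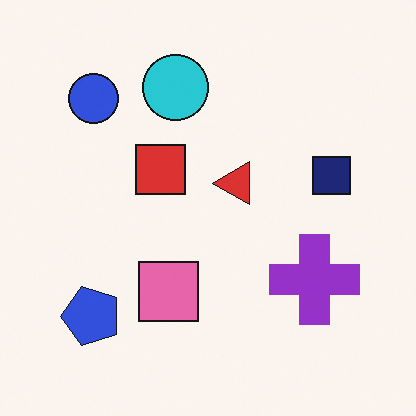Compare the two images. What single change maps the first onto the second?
Transposed (reflected across the top-left ↔ bottom-right diagonal).

Shapes have swapped their row and column positions — what was in the top-right is now in the bottom-left — a diagonal reflection.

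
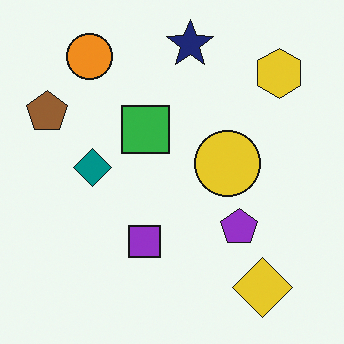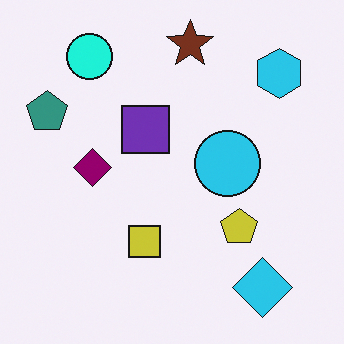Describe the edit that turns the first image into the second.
The transformation is: hue-shifted through roughly a third of the color wheel.

Every shape's color has rotated by the same amount around the hue wheel — a uniform hue shift.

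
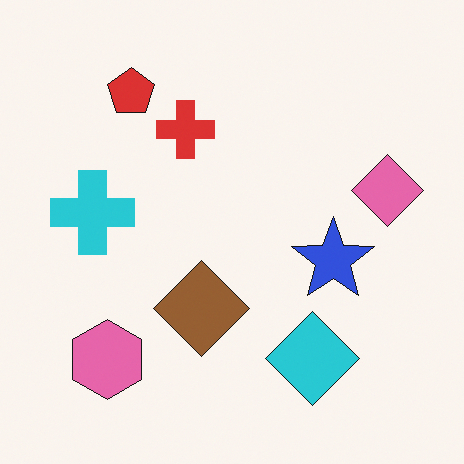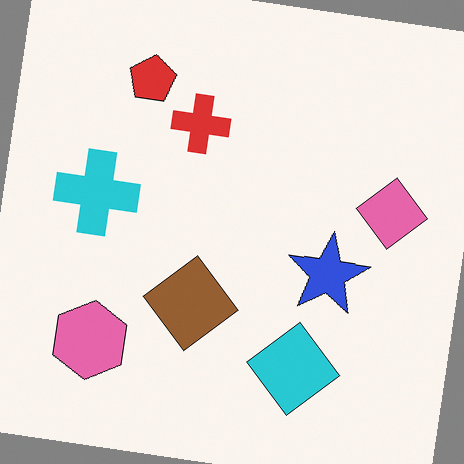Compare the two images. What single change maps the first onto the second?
Rotated clockwise by a slight angle.

Every shape is tilted by the same angle and the image corners show triangular fill wedges — a whole-image rotation by a non-right angle.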